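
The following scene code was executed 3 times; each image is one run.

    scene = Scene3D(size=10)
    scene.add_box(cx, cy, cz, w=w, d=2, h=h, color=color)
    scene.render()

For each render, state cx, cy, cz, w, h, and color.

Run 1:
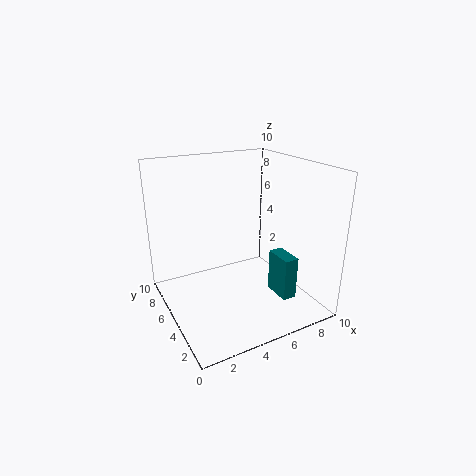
cx = 7
cy = 2
cz = 1
w = 1
h = 3
color = 'teal'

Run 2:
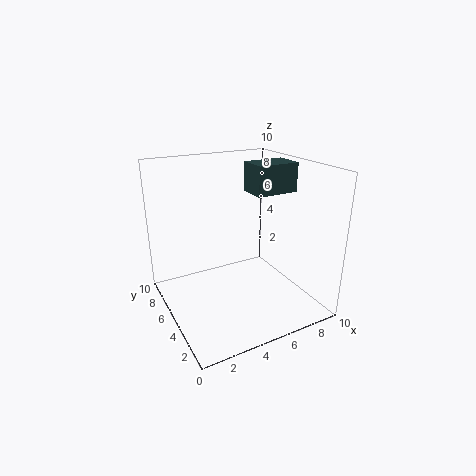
cx = 6
cy = 4
cz = 8
w = 3
h = 2
color = 'darkslategray'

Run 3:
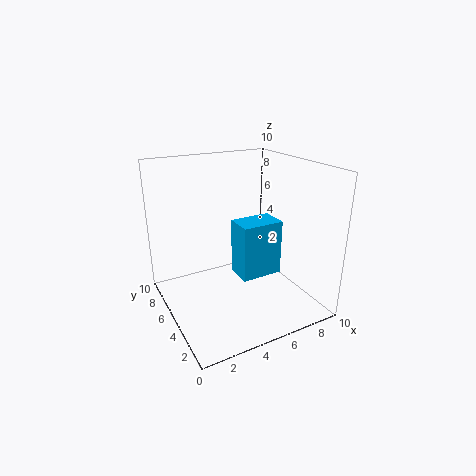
cx = 5
cy = 4
cz = 2
w = 3
h = 4
color = 'deepskyblue'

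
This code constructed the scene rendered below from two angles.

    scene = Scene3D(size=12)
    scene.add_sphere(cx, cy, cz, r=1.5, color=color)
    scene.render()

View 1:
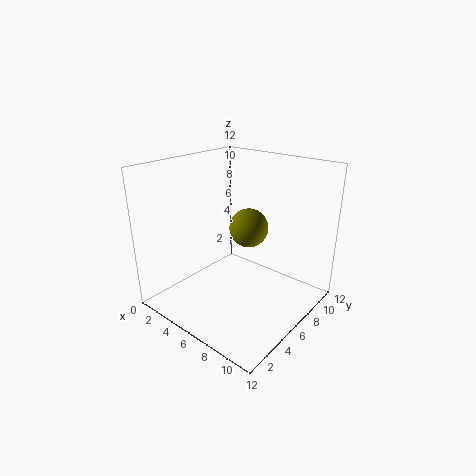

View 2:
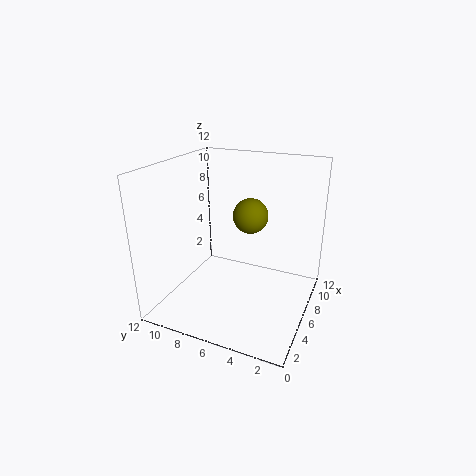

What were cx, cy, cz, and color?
cx = 7.5; cy = 5.5; cz = 7.5; color = 'olive'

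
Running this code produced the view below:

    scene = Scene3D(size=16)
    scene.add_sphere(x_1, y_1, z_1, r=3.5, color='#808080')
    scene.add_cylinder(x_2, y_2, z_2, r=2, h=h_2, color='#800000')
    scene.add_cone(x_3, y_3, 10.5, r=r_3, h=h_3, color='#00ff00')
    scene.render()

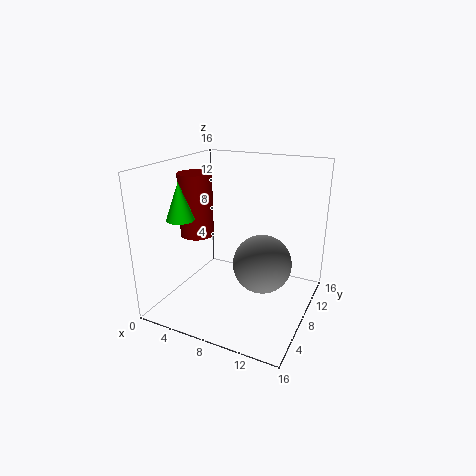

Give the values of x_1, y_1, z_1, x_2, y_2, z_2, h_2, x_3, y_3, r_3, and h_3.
x_1 = 10, y_1 = 10.5, z_1 = 4, x_2 = 2, y_2 = 9, z_2 = 7, h_2 = 7.5, x_3 = 3, y_3 = 4.5, r_3 = 1.5, h_3 = 4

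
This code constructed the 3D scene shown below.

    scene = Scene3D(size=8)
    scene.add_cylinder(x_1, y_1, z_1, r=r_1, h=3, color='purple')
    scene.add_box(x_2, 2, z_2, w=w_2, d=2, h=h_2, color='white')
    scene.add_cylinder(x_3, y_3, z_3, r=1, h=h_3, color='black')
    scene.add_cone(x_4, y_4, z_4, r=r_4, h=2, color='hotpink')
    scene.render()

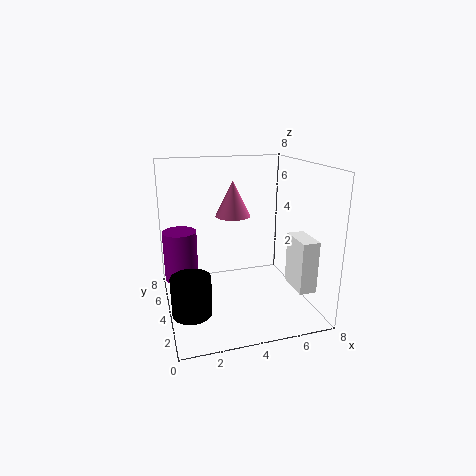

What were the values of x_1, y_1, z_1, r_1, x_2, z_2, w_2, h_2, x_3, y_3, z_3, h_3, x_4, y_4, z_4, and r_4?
x_1 = 1; y_1 = 6; z_1 = 1; r_1 = 1; x_2 = 7; z_2 = 1; w_2 = 1; h_2 = 3; x_3 = 1; y_3 = 2; z_3 = 1; h_3 = 2; x_4 = 4; y_4 = 5; z_4 = 5; r_4 = 1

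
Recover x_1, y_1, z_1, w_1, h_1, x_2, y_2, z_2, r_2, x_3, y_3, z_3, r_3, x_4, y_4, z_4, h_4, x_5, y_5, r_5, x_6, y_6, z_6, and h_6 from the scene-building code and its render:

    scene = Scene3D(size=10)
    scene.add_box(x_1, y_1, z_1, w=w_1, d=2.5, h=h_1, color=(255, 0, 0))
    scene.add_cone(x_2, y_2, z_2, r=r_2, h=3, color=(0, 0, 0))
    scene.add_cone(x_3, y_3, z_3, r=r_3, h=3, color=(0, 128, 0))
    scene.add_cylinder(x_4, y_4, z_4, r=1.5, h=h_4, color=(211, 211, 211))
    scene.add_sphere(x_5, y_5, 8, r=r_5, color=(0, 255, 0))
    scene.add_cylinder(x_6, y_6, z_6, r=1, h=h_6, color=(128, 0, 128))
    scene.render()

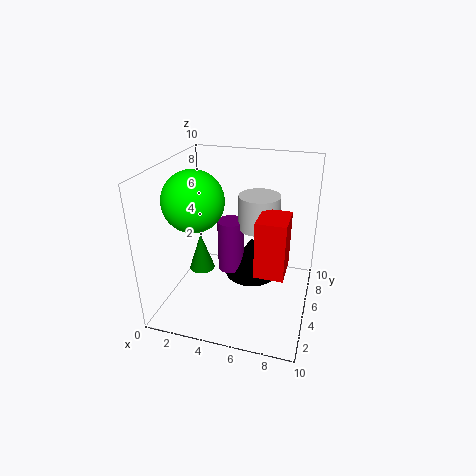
x_1 = 6.5; y_1 = 3.5; z_1 = 3; w_1 = 2; h_1 = 4; x_2 = 5.5; y_2 = 7; z_2 = 1; r_2 = 2; x_3 = 1.5; y_3 = 6.5; z_3 = 1; r_3 = 1; x_4 = 6; y_4 = 7; z_4 = 5; h_4 = 2.5; x_5 = 2.5; y_5 = 3.5; r_5 = 2; x_6 = 4; y_6 = 6.5; z_6 = 1.5; h_6 = 4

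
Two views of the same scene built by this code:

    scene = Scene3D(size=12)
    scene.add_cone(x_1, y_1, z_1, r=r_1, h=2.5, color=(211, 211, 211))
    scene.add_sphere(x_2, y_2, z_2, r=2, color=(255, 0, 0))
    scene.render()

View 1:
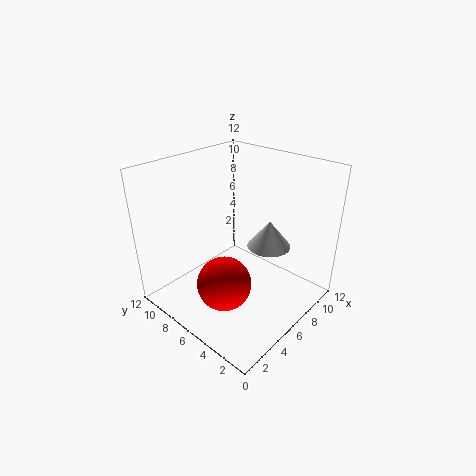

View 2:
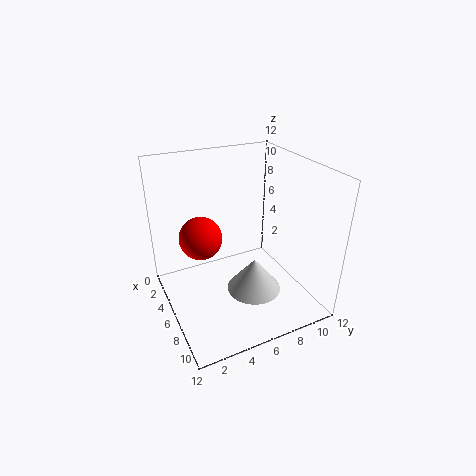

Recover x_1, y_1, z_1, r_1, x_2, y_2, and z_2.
x_1 = 9.75; y_1 = 5.5; z_1 = 3.75; r_1 = 2; x_2 = 2.25; y_2 = 4; z_2 = 4.5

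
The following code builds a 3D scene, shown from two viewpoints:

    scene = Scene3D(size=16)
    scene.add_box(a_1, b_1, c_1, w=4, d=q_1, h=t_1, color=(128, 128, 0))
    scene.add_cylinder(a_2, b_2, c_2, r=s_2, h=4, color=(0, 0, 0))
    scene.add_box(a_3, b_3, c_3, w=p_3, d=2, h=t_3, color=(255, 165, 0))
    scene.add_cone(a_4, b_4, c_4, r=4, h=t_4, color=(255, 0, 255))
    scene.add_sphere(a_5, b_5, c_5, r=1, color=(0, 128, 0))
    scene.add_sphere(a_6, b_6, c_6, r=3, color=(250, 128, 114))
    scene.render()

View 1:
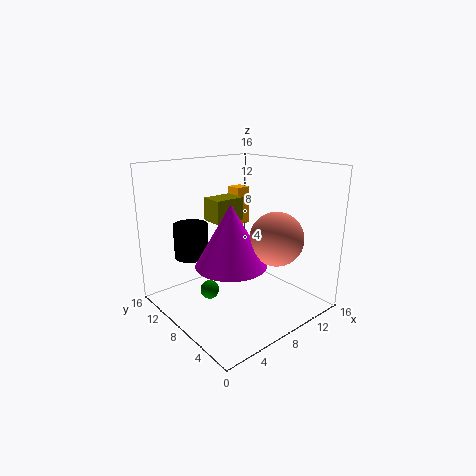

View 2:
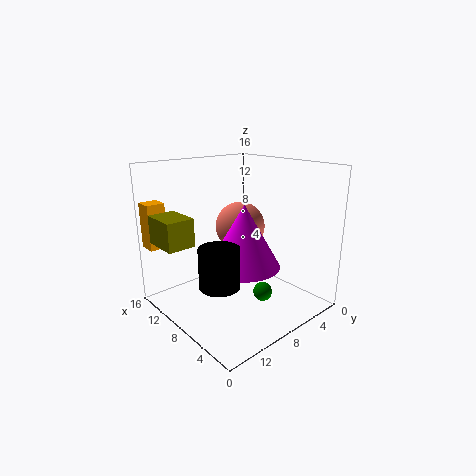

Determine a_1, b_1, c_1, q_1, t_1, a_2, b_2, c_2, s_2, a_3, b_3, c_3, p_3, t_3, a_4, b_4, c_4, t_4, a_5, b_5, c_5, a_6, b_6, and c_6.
a_1 = 9; b_1 = 13; c_1 = 8; q_1 = 3; t_1 = 3; a_2 = 5; b_2 = 13; c_2 = 5; s_2 = 2; a_3 = 13; b_3 = 14; c_3 = 7; p_3 = 2; t_3 = 5; a_4 = 7; b_4 = 8; c_4 = 5; t_4 = 7; a_5 = 4; b_5 = 8; c_5 = 3; a_6 = 11; b_6 = 5; c_6 = 8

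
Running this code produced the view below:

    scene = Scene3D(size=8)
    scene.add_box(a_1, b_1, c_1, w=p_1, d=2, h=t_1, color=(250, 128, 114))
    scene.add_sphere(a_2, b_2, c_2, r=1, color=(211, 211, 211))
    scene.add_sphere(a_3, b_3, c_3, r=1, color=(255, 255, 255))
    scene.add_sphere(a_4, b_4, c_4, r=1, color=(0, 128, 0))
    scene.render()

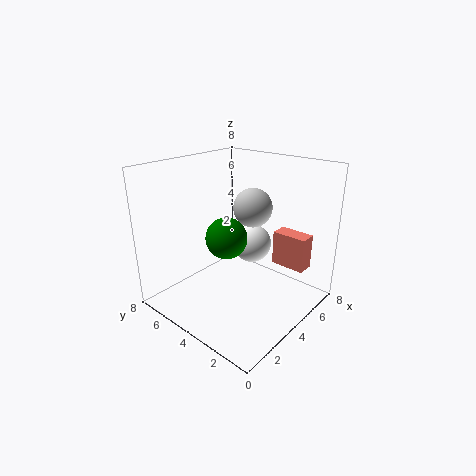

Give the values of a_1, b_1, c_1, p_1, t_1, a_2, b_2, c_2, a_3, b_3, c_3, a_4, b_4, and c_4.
a_1 = 6; b_1 = 1; c_1 = 2; p_1 = 1; t_1 = 2; a_2 = 4; b_2 = 3; c_2 = 6; a_3 = 4; b_3 = 3; c_3 = 4; a_4 = 2; b_4 = 3; c_4 = 5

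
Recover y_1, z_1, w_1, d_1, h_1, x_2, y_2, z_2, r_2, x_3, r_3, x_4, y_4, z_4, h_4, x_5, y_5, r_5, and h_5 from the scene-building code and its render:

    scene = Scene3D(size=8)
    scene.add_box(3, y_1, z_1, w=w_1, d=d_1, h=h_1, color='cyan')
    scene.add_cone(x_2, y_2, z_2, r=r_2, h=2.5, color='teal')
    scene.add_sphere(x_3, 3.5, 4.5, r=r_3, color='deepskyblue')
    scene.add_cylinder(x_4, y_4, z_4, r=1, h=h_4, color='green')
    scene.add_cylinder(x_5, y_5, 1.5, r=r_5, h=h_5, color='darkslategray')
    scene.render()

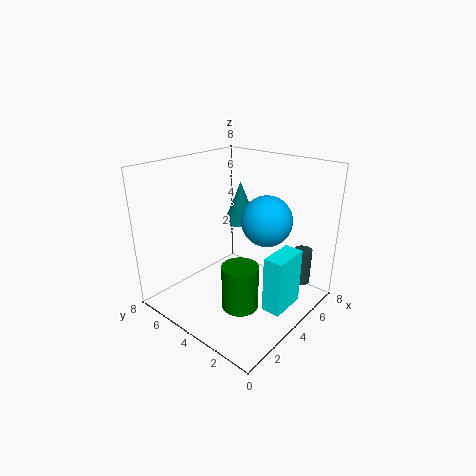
y_1 = 0.5, z_1 = 1, w_1 = 2, d_1 = 1, h_1 = 3, x_2 = 6, y_2 = 5.5, z_2 = 4, r_2 = 1, x_3 = 6, r_3 = 1.5, x_4 = 3, y_4 = 3, z_4 = 0.5, h_4 = 2.5, x_5 = 6, y_5 = 1, r_5 = 0.5, h_5 = 2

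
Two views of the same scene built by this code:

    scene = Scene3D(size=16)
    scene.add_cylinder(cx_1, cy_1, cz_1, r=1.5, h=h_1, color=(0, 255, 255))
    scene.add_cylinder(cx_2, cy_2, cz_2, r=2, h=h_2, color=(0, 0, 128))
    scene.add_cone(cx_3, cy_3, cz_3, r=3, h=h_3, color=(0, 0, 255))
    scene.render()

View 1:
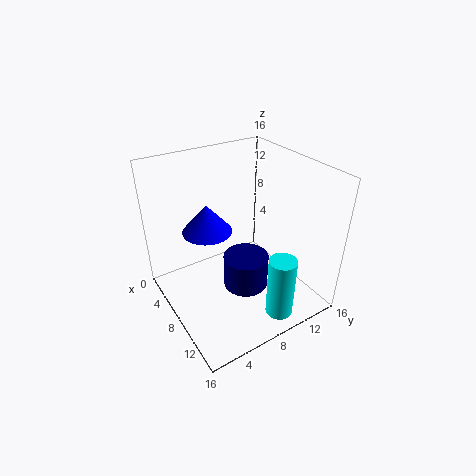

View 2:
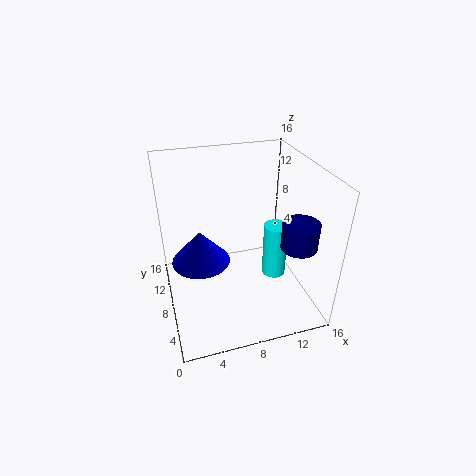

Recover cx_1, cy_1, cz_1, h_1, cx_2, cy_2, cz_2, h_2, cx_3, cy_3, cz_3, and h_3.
cx_1 = 13.5; cy_1 = 10; cz_1 = 0.5; h_1 = 7; cx_2 = 14; cy_2 = 5; cz_2 = 7.5; h_2 = 3; cx_3 = 3.5; cy_3 = 6.5; cz_3 = 7; h_3 = 3.5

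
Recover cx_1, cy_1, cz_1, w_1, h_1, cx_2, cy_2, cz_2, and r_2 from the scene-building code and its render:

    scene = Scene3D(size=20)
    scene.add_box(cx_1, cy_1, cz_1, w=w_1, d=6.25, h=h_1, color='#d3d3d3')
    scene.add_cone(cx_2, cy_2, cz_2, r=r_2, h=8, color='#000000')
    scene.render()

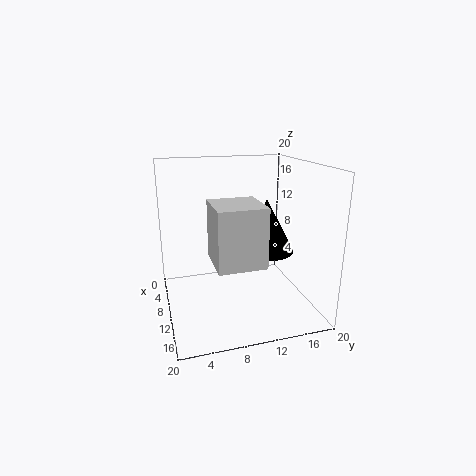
cx_1 = 10; cy_1 = 5.75; cz_1 = 8; w_1 = 6.5; h_1 = 7.75; cx_2 = 7.25; cy_2 = 15.25; cz_2 = 6.5; r_2 = 4.25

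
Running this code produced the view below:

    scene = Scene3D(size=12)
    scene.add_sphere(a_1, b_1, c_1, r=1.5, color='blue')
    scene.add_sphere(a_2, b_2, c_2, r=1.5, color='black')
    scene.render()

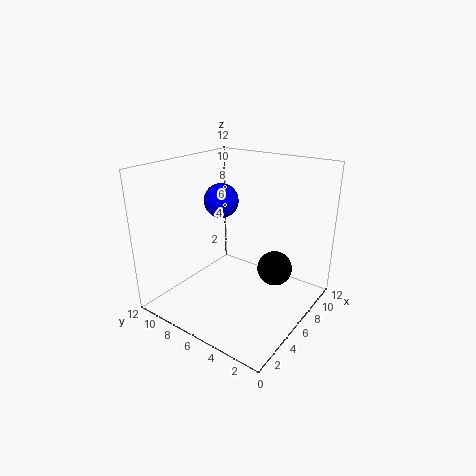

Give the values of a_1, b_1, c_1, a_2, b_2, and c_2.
a_1 = 7; b_1 = 8.5; c_1 = 8.5; a_2 = 8; b_2 = 3.5; c_2 = 3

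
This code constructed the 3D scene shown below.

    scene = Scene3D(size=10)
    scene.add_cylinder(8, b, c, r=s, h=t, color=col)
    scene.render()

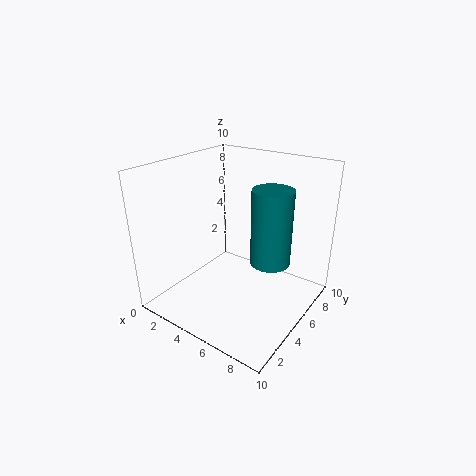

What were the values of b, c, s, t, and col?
b = 4.25, c = 4.5, s = 1.25, t = 4.75, col = 'teal'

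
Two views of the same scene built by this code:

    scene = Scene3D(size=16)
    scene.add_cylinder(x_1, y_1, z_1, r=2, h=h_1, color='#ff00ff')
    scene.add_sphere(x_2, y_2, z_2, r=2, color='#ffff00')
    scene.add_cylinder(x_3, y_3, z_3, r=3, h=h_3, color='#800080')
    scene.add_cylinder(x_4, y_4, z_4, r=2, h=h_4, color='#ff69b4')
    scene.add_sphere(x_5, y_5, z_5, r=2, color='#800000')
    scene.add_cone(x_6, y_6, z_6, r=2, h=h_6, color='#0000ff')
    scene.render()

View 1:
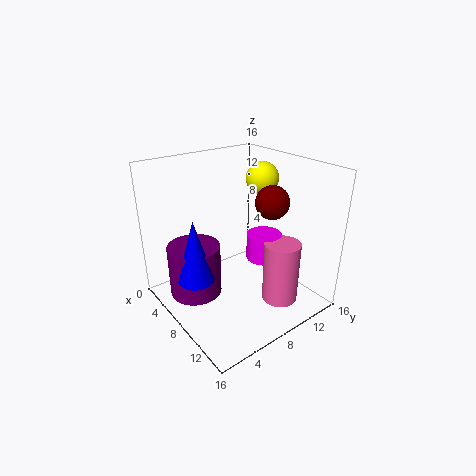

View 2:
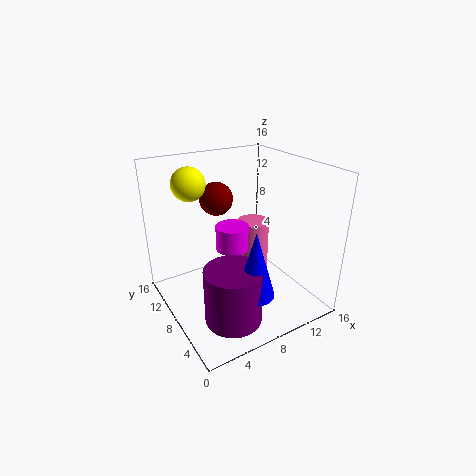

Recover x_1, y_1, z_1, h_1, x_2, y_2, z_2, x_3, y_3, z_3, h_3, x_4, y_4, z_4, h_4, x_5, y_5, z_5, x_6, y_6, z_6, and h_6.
x_1 = 9
y_1 = 11
z_1 = 5
h_1 = 3
x_2 = 5
y_2 = 14
z_2 = 13
x_3 = 5
y_3 = 4
z_3 = 1
h_3 = 6
x_4 = 12
y_4 = 11
z_4 = 1
h_4 = 7
x_5 = 8
y_5 = 13
z_5 = 11
x_6 = 7
y_6 = 3
z_6 = 4
h_6 = 7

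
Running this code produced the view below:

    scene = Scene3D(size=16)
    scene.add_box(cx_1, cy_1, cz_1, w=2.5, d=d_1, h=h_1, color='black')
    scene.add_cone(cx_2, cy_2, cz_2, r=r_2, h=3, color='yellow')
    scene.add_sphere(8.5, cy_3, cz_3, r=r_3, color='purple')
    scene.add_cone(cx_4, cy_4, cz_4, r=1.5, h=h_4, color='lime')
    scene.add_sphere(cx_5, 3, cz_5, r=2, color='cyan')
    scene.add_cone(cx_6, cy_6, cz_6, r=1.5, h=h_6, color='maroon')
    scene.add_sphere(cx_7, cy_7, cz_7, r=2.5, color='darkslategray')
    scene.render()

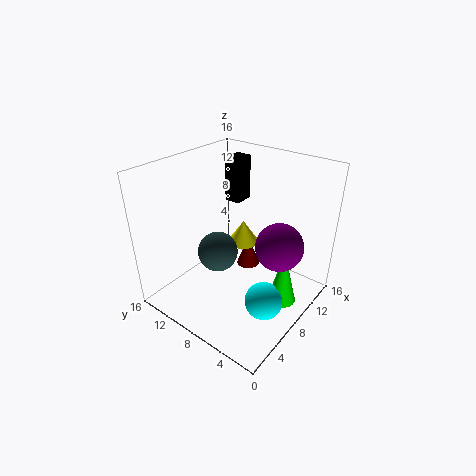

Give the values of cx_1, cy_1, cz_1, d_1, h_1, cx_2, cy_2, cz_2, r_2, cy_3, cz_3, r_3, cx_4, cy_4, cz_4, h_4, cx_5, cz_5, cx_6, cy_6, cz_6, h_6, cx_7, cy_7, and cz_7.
cx_1 = 12.5, cy_1 = 11.5, cz_1 = 9.5, d_1 = 2, h_1 = 5.5, cx_2 = 13, cy_2 = 11, cz_2 = 4, r_2 = 2, cy_3 = 3, cz_3 = 8.5, r_3 = 2.5, cx_4 = 8, cy_4 = 2, cz_4 = 2.5, h_4 = 6, cx_5 = 6, cz_5 = 3, cx_6 = 13.5, cy_6 = 10.5, cz_6 = 0.5, h_6 = 4, cx_7 = 9, cy_7 = 12, cz_7 = 4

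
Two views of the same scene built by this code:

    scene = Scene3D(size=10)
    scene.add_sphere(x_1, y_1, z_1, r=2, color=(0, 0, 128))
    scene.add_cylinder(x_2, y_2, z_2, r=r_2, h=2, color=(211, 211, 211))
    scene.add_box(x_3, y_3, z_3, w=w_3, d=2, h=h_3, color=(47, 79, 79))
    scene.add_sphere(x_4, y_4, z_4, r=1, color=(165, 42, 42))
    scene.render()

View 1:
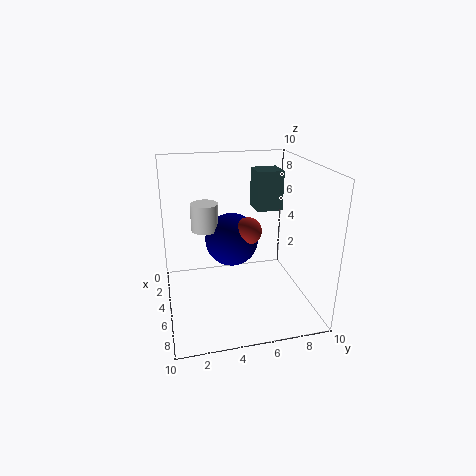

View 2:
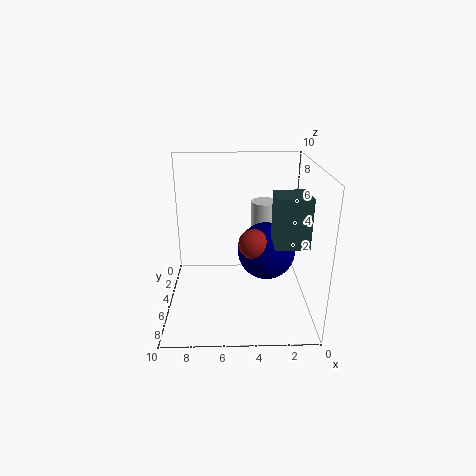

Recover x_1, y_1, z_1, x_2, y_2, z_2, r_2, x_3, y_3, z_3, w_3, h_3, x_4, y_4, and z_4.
x_1 = 3; y_1 = 5; z_1 = 4; x_2 = 3; y_2 = 3; z_2 = 5; r_2 = 1; x_3 = 1; y_3 = 7; z_3 = 6; w_3 = 2; h_3 = 3; x_4 = 4; y_4 = 6; z_4 = 5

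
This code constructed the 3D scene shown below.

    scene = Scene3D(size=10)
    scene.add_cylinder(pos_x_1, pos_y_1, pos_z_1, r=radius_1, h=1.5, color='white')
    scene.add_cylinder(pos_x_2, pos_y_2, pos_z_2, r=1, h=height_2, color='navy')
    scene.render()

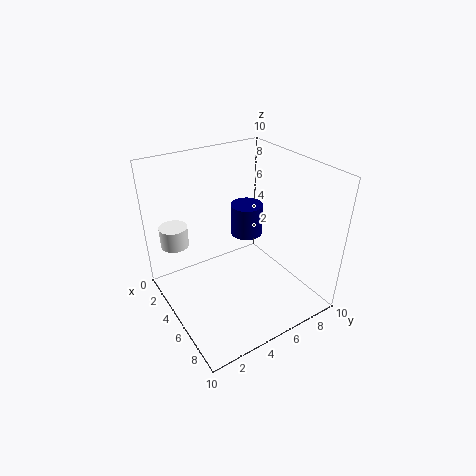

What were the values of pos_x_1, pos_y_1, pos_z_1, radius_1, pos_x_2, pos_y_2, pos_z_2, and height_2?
pos_x_1 = 2; pos_y_1 = 1.5; pos_z_1 = 4; radius_1 = 1; pos_x_2 = 6; pos_y_2 = 5; pos_z_2 = 6; height_2 = 2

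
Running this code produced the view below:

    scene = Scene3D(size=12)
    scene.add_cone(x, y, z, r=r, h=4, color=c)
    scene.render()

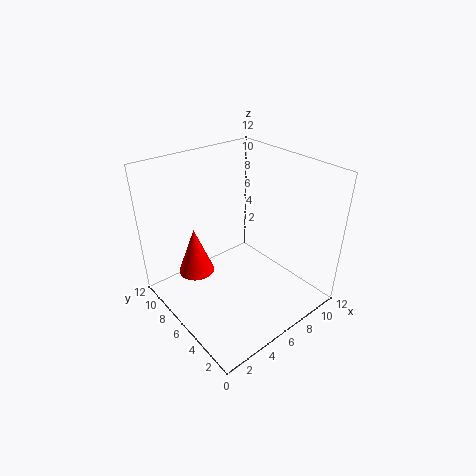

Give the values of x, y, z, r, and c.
x = 3; y = 8; z = 3; r = 1.5; c = 'red'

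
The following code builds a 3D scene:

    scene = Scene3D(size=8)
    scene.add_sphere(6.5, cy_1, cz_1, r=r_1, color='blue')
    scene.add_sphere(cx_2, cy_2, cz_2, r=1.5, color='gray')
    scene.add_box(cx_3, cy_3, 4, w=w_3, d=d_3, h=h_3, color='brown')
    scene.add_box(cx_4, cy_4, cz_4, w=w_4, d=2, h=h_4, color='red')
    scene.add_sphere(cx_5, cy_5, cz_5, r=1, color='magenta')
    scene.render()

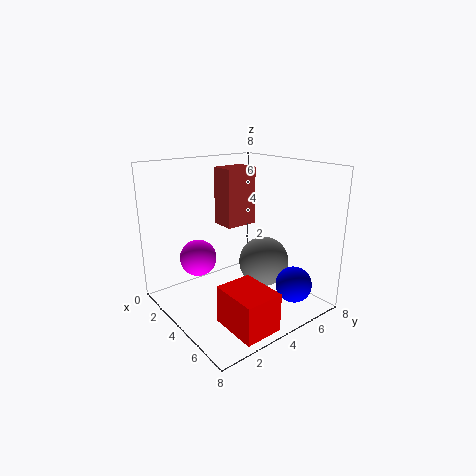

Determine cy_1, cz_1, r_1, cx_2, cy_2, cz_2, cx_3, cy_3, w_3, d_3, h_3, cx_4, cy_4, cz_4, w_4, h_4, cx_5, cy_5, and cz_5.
cy_1 = 6, cz_1 = 1.5, r_1 = 1, cx_2 = 4, cy_2 = 6, cz_2 = 2, cx_3 = 1, cy_3 = 4.5, w_3 = 1.5, d_3 = 2, h_3 = 3.5, cx_4 = 5.5, cy_4 = 1.5, cz_4 = 0.5, w_4 = 2.5, h_4 = 2, cx_5 = 3, cy_5 = 2, cz_5 = 3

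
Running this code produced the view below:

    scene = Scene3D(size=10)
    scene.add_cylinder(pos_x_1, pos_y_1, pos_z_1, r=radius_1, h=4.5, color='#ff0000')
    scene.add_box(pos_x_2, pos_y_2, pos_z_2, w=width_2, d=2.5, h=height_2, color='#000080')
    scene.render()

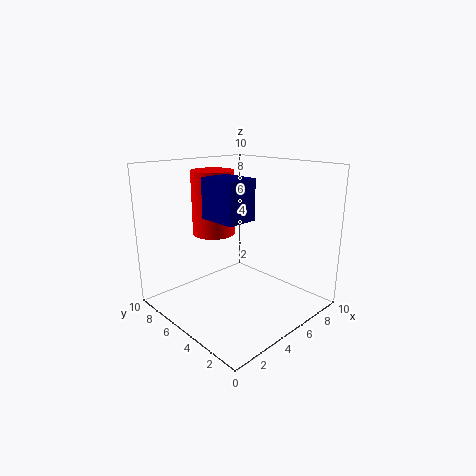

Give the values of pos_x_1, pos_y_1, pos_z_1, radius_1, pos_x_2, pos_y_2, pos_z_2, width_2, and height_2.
pos_x_1 = 4.5; pos_y_1 = 7; pos_z_1 = 5; radius_1 = 1.5; pos_x_2 = 2; pos_y_2 = 2.5; pos_z_2 = 7; width_2 = 2; height_2 = 2.5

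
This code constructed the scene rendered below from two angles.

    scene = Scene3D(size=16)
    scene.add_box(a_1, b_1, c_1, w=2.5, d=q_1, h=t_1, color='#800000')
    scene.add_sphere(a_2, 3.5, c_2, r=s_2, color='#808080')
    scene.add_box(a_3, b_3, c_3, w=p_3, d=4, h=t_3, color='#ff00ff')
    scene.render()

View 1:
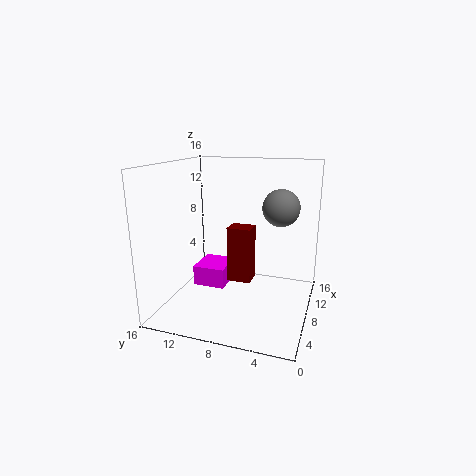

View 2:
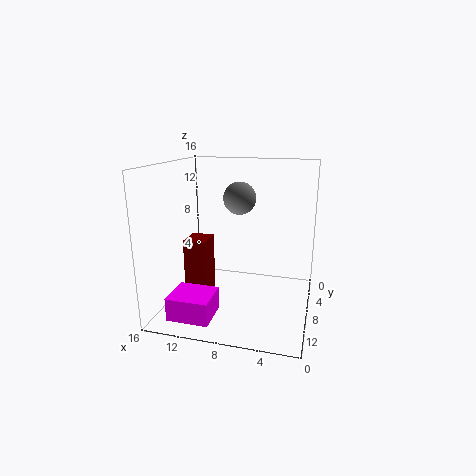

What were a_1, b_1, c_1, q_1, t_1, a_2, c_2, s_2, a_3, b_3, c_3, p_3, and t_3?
a_1 = 11, b_1 = 7.5, c_1 = 1, q_1 = 3, t_1 = 7, a_2 = 9, c_2 = 11.5, s_2 = 2, a_3 = 9.5, b_3 = 10.5, c_3 = 0.5, p_3 = 4.5, t_3 = 2.5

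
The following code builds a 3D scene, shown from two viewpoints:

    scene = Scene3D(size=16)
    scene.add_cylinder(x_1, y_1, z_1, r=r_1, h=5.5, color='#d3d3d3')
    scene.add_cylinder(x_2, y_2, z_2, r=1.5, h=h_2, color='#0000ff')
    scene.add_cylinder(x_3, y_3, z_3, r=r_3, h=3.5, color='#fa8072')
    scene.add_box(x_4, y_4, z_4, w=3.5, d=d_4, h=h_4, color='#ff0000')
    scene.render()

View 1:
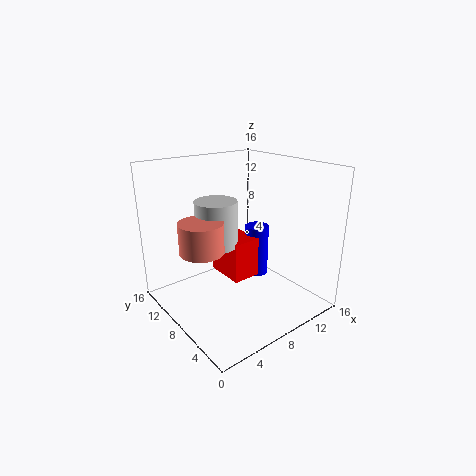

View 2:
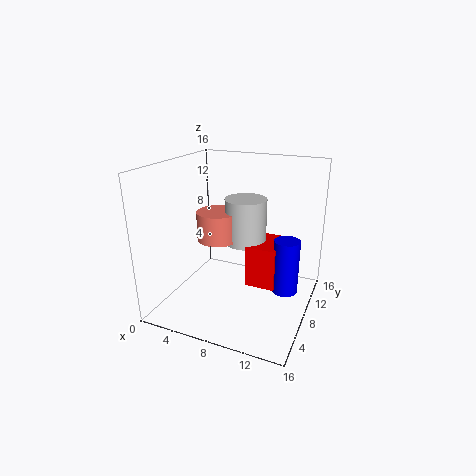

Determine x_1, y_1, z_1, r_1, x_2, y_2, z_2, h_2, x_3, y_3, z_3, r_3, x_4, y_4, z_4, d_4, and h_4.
x_1 = 7.5
y_1 = 11.5
z_1 = 6
r_1 = 2.5
x_2 = 13
y_2 = 10.5
z_2 = 1
h_2 = 6.5
x_3 = 4.5
y_3 = 10
z_3 = 6.5
r_3 = 2.5
x_4 = 8.5
y_4 = 9
z_4 = 1.5
d_4 = 5
h_4 = 5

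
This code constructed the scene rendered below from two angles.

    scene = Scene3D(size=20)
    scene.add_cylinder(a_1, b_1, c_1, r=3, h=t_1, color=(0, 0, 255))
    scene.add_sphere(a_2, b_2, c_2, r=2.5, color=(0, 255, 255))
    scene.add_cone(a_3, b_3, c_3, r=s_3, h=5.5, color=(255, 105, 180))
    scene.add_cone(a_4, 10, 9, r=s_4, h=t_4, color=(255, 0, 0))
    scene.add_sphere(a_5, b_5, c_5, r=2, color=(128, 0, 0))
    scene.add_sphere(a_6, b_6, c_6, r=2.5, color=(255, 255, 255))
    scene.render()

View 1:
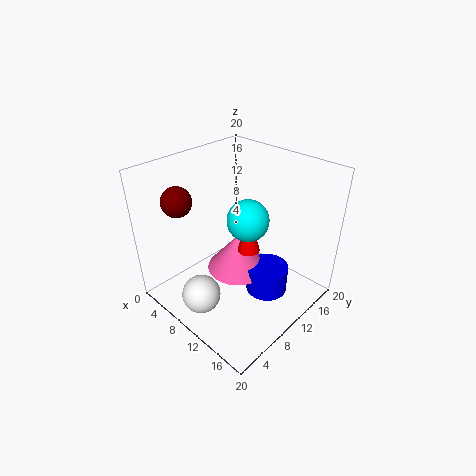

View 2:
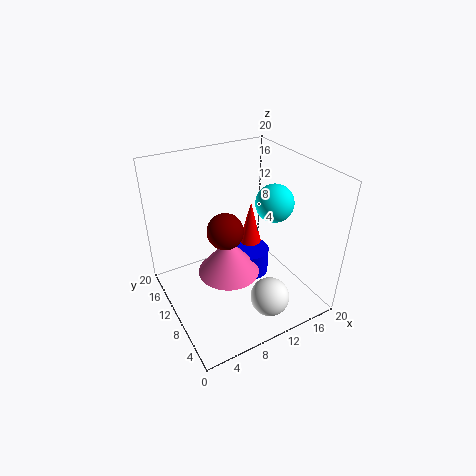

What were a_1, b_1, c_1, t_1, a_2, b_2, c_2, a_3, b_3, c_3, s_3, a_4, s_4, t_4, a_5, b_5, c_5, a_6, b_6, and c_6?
a_1 = 13.5
b_1 = 12.5
c_1 = 1.5
t_1 = 4
a_2 = 14
b_2 = 7.5
c_2 = 15.5
a_3 = 9
b_3 = 11
c_3 = 4
s_3 = 4.5
a_4 = 12
s_4 = 1.5
t_4 = 6
a_5 = 5
b_5 = 4
c_5 = 16
a_6 = 10.5
b_6 = 2.5
c_6 = 5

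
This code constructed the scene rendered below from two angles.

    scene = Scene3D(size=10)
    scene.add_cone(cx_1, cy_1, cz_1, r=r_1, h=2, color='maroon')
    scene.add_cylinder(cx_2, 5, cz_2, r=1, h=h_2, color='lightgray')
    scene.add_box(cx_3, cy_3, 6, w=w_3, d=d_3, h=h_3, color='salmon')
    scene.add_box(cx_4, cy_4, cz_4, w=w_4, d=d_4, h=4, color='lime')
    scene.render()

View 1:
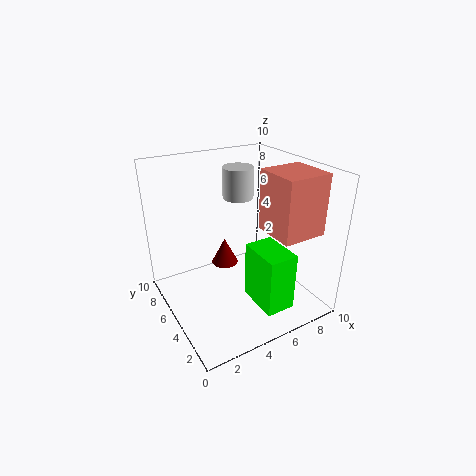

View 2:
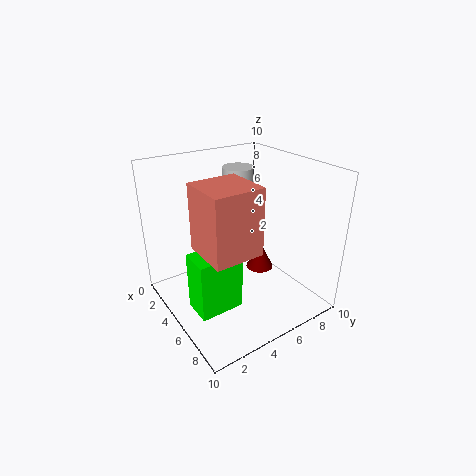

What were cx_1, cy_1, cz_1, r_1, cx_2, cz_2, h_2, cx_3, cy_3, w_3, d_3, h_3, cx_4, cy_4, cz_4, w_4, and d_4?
cx_1 = 5
cy_1 = 7
cz_1 = 2
r_1 = 1
cx_2 = 5
cz_2 = 8
h_2 = 2
cx_3 = 6
cy_3 = 1
w_3 = 3
d_3 = 3
h_3 = 4
cx_4 = 5
cy_4 = 1
cz_4 = 1
w_4 = 2
d_4 = 3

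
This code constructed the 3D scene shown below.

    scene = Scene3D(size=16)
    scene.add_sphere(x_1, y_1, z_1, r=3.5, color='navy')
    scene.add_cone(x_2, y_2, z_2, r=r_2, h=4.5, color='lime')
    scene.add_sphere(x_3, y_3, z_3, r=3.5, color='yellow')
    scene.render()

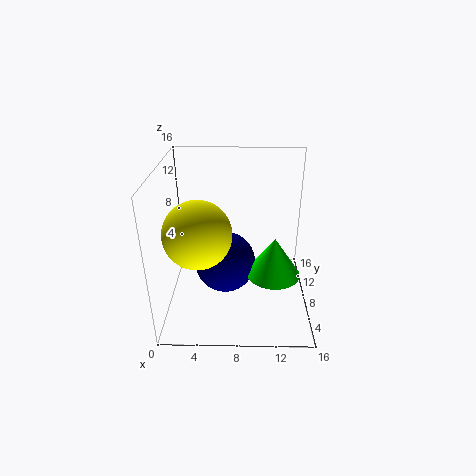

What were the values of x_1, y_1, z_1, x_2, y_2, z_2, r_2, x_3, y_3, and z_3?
x_1 = 6.5
y_1 = 8.5
z_1 = 4.5
x_2 = 12
y_2 = 7
z_2 = 4
r_2 = 3
x_3 = 4
y_3 = 5
z_3 = 10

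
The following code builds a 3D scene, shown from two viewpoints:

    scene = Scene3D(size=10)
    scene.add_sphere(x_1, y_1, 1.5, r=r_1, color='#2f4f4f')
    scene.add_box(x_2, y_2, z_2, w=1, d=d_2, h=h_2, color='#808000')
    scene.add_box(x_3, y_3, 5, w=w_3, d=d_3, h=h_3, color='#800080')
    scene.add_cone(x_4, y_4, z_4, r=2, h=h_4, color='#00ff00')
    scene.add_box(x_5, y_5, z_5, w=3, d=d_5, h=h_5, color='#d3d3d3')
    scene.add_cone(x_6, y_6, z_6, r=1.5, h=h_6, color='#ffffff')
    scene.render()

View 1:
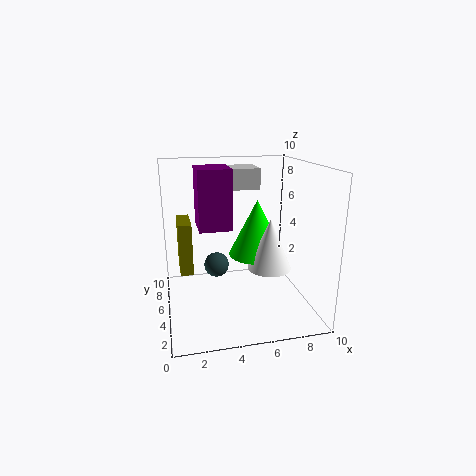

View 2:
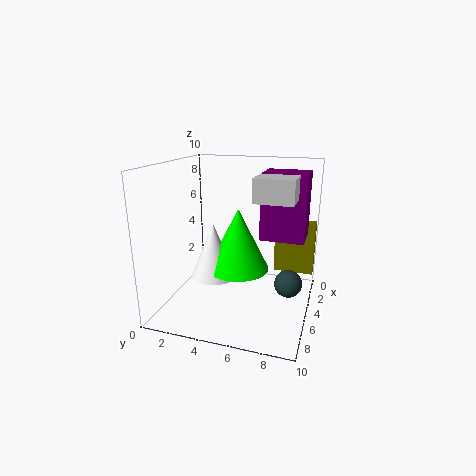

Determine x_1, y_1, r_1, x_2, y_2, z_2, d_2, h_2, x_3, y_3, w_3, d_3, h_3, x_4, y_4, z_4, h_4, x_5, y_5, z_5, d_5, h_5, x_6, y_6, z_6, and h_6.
x_1 = 4, y_1 = 8.5, r_1 = 1, x_2 = 1, y_2 = 7, z_2 = 1.5, d_2 = 3, h_2 = 4, x_3 = 2.5, y_3 = 6.5, w_3 = 2.5, d_3 = 3, h_3 = 4.5, x_4 = 6.5, y_4 = 5.5, z_4 = 3.5, h_4 = 4, x_5 = 4, y_5 = 6.5, z_5 = 8, d_5 = 2.5, h_5 = 1.5, x_6 = 7, y_6 = 4, z_6 = 3, h_6 = 3.5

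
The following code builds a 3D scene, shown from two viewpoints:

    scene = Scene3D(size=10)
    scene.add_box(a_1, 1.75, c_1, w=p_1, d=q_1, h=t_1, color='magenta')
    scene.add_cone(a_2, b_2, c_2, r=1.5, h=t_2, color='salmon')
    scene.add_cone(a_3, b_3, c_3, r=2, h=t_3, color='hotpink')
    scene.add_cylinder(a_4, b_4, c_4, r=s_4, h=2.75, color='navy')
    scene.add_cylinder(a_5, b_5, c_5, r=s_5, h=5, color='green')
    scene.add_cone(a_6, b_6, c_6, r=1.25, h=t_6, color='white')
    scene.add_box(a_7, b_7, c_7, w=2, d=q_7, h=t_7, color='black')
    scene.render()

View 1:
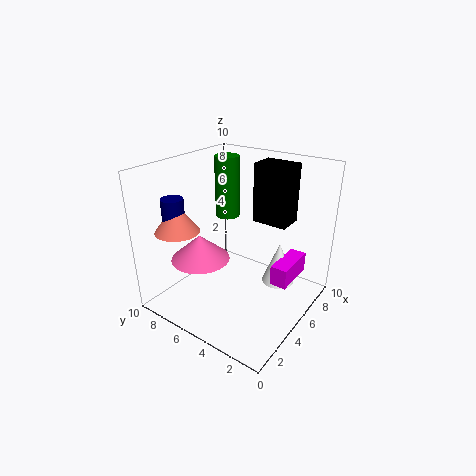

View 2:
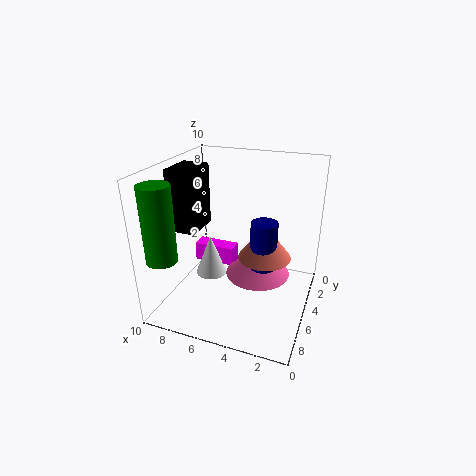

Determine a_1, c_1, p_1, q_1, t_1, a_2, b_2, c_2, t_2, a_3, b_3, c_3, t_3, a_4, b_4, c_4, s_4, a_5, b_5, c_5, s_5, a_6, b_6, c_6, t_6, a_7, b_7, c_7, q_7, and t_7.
a_1 = 6.25; c_1 = 1.25; p_1 = 3.25; q_1 = 1.25; t_1 = 1.5; a_2 = 2.25; b_2 = 8; c_2 = 5.75; t_2 = 2; a_3 = 3; b_3 = 6.75; c_3 = 3.75; t_3 = 1.75; a_4 = 2.25; b_4 = 8.25; c_4 = 5.25; s_4 = 0.75; a_5 = 8.75; b_5 = 8.75; c_5 = 4.5; s_5 = 1; a_6 = 8; b_6 = 3.25; c_6 = 0.5; t_6 = 3.25; a_7 = 8; b_7 = 3; c_7 = 5; q_7 = 2.75; t_7 = 4.5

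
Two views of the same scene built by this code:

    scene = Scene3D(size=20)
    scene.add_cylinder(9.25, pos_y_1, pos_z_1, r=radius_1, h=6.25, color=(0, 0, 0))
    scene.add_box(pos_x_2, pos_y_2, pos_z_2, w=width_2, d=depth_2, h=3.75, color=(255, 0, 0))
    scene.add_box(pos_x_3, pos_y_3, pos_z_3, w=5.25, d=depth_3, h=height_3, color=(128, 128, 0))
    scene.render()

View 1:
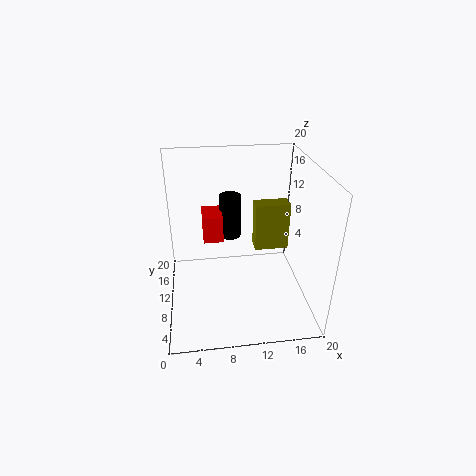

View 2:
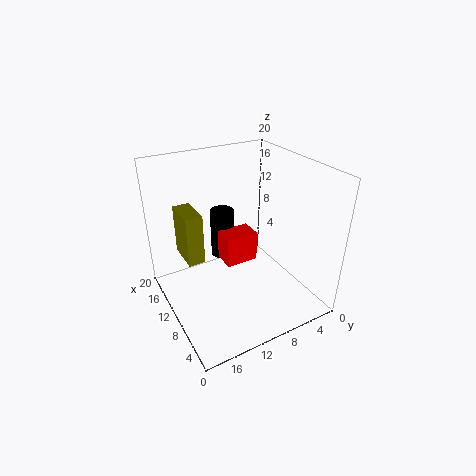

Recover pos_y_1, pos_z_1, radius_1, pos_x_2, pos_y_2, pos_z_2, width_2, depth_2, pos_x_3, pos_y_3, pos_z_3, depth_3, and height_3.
pos_y_1 = 12.75; pos_z_1 = 9; radius_1 = 1.5; pos_x_2 = 5.25; pos_y_2 = 10; pos_z_2 = 9.5; width_2 = 2.75; depth_2 = 4; pos_x_3 = 13.25; pos_y_3 = 13.75; pos_z_3 = 5.25; depth_3 = 2.5; height_3 = 7.5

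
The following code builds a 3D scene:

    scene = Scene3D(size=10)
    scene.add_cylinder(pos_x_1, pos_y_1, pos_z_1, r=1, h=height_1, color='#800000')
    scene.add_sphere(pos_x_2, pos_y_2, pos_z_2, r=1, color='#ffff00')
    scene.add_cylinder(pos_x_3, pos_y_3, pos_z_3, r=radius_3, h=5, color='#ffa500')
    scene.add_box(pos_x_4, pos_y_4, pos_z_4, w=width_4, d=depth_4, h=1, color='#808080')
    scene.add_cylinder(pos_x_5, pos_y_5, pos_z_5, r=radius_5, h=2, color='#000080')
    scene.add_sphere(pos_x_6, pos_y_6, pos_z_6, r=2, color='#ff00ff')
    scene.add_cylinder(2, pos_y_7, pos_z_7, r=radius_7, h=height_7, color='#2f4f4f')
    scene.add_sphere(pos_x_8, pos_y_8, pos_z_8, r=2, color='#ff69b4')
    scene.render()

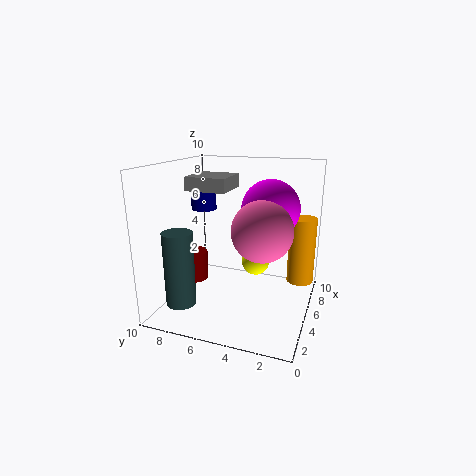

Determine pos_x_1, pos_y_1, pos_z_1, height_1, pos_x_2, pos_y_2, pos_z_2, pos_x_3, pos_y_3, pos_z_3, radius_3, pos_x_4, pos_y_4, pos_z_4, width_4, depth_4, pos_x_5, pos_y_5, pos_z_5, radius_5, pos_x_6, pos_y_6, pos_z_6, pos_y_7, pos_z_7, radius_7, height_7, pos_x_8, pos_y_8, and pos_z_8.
pos_x_1 = 4
pos_y_1 = 8
pos_z_1 = 2
height_1 = 2
pos_x_2 = 6
pos_y_2 = 4
pos_z_2 = 3
pos_x_3 = 8
pos_y_3 = 1
pos_z_3 = 1
radius_3 = 1
pos_x_4 = 5
pos_y_4 = 6
pos_z_4 = 8
width_4 = 3
depth_4 = 3
pos_x_5 = 8
pos_y_5 = 9
pos_z_5 = 6
radius_5 = 1
pos_x_6 = 6
pos_y_6 = 3
pos_z_6 = 7
pos_y_7 = 8
pos_z_7 = 1
radius_7 = 1
height_7 = 5
pos_x_8 = 4
pos_y_8 = 3
pos_z_8 = 6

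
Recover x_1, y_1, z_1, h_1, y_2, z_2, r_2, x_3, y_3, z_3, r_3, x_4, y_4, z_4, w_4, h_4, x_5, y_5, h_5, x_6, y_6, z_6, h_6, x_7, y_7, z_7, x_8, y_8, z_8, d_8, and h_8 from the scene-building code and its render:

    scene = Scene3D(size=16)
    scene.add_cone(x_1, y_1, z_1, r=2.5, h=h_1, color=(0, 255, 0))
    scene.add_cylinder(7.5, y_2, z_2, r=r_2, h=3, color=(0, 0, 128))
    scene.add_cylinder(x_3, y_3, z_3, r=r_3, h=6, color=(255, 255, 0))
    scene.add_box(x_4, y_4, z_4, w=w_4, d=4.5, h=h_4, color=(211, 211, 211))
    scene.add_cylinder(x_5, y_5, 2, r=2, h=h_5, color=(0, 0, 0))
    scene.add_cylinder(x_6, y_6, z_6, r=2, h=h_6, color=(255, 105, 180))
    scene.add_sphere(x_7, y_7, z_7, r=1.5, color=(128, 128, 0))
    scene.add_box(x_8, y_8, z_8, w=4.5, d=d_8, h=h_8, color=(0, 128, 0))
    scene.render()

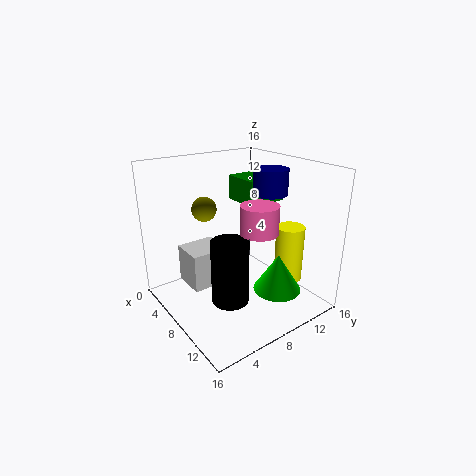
x_1 = 13
y_1 = 9.5
z_1 = 3.5
h_1 = 4
y_2 = 13
z_2 = 12
r_2 = 2
x_3 = 12.5
y_3 = 11.5
z_3 = 4
r_3 = 1.5
x_4 = 2
y_4 = 3.5
z_4 = 1.5
w_4 = 4
h_4 = 4.5
x_5 = 10
y_5 = 5.5
h_5 = 7
x_6 = 11
y_6 = 8.5
z_6 = 9.5
h_6 = 3
x_7 = 2.5
y_7 = 7
z_7 = 10
x_8 = 2
y_8 = 11
z_8 = 10.5
d_8 = 5
h_8 = 3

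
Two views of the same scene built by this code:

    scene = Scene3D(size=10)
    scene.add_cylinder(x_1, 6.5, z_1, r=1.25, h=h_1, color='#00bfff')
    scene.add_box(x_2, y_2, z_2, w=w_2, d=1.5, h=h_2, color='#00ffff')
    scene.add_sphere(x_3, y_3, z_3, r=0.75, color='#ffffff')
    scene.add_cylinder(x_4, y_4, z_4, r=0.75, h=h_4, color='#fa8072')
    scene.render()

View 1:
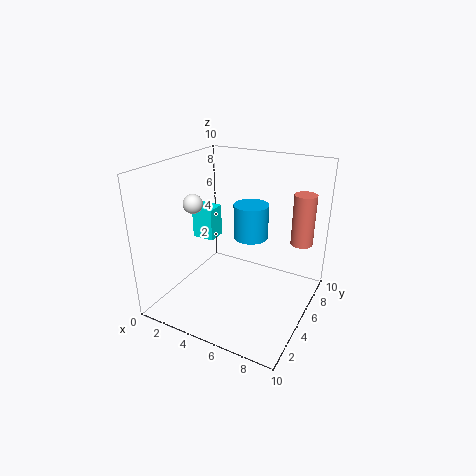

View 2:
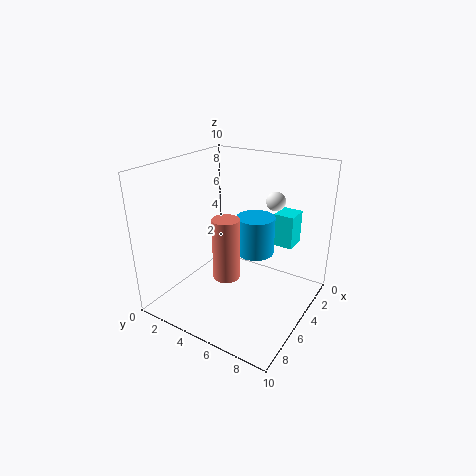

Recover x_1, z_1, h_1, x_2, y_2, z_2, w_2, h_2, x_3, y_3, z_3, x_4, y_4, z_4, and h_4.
x_1 = 5.25, z_1 = 4.5, h_1 = 2.5, x_2 = 0.25, y_2 = 6.25, z_2 = 3.5, w_2 = 1.75, h_2 = 2.5, x_3 = 0.75, y_3 = 5.75, z_3 = 6.5, x_4 = 9, y_4 = 6.75, z_4 = 4.75, h_4 = 3.5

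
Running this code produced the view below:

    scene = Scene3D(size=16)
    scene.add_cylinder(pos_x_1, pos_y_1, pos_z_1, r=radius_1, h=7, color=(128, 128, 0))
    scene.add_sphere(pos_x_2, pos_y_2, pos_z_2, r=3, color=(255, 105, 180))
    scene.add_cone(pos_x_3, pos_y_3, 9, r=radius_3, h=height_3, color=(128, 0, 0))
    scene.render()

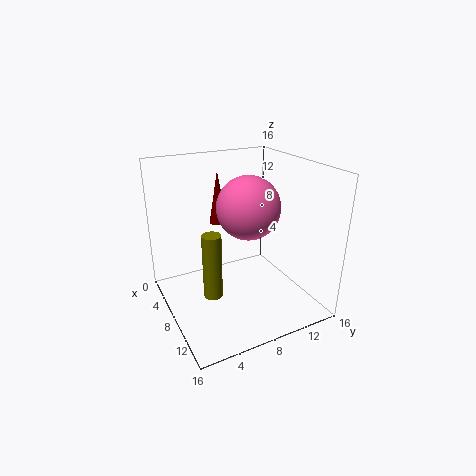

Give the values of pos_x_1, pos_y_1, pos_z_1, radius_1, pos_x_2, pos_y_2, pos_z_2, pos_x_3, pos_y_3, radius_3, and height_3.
pos_x_1 = 10; pos_y_1 = 4; pos_z_1 = 3; radius_1 = 1; pos_x_2 = 12; pos_y_2 = 7; pos_z_2 = 13; pos_x_3 = 5; pos_y_3 = 7; radius_3 = 1; height_3 = 6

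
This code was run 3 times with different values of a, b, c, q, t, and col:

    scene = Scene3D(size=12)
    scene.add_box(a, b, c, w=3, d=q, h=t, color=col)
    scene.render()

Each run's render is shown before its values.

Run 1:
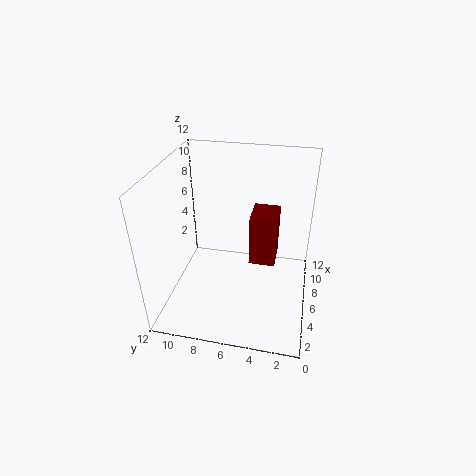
a = 8.5; b = 3; c = 1.5; q = 2.5; t = 5; col = 'maroon'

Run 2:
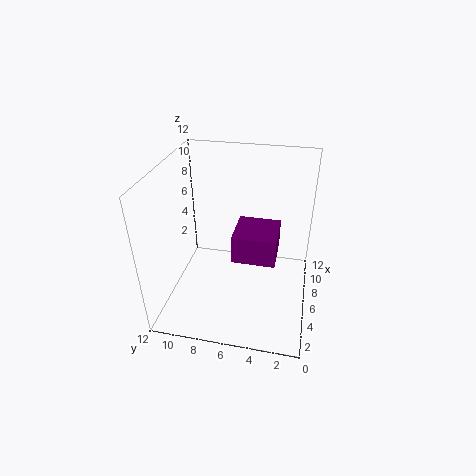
a = 1.5; b = 2.5; c = 7; q = 3; t = 2; col = 'purple'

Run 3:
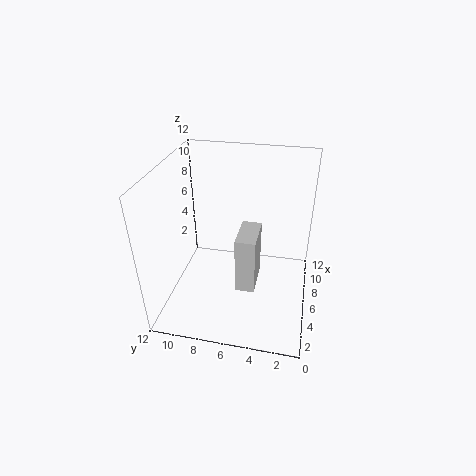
a = 2.5; b = 4; c = 3.5; q = 1.5; t = 4.5; col = 'lightgray'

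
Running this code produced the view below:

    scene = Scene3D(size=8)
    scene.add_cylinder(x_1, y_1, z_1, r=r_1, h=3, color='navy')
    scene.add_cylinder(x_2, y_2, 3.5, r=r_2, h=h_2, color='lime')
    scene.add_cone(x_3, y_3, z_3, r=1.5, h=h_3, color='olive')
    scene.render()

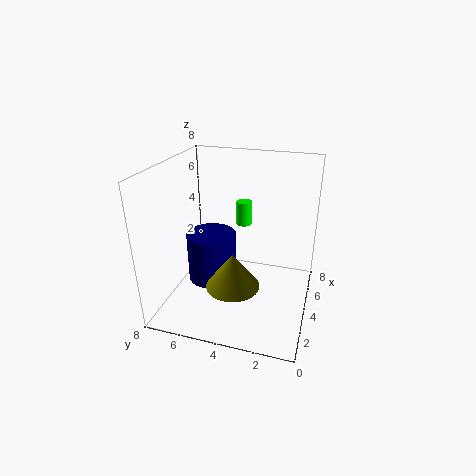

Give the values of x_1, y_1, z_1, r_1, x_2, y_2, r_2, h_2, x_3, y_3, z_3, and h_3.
x_1 = 5, y_1 = 6, z_1 = 0.5, r_1 = 1.5, x_2 = 7, y_2 = 4.5, r_2 = 0.5, h_2 = 1.5, x_3 = 3, y_3 = 4, z_3 = 1.5, h_3 = 2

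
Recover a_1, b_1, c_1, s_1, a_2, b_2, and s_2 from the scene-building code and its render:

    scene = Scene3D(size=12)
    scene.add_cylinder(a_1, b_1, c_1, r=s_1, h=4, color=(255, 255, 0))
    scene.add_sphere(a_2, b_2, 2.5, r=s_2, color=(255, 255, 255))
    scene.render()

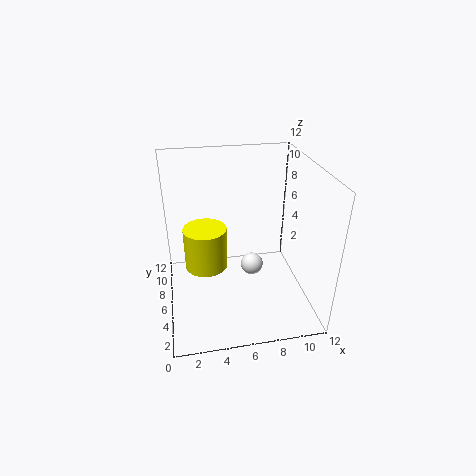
a_1 = 3.5
b_1 = 9
c_1 = 1.5
s_1 = 2
a_2 = 7.5
b_2 = 7
s_2 = 1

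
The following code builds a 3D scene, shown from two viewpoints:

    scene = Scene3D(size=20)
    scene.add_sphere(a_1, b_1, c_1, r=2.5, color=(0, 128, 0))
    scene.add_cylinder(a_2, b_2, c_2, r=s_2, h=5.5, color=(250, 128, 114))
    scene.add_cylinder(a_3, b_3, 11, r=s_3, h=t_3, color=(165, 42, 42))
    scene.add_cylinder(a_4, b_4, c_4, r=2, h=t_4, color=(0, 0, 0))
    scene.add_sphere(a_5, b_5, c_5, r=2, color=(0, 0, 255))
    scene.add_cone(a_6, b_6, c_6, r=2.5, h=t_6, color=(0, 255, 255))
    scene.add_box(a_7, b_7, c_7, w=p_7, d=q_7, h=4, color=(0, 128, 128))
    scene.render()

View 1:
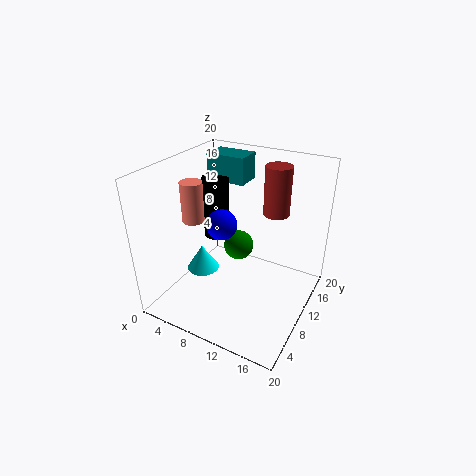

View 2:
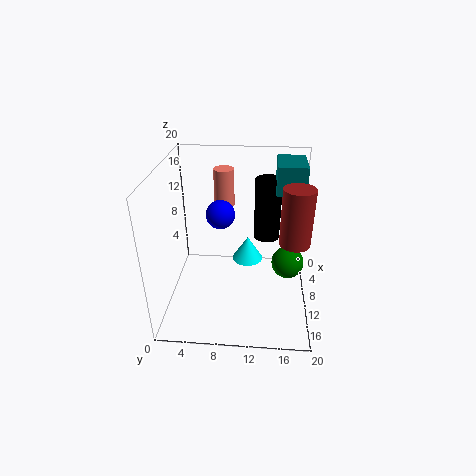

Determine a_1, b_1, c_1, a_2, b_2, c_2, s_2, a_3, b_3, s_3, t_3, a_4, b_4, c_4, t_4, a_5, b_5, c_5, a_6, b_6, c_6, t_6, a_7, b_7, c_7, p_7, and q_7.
a_1 = 6
b_1 = 17.5
c_1 = 3.5
a_2 = 4.5
b_2 = 7.5
c_2 = 12.5
s_2 = 1.5
a_3 = 12.5
b_3 = 17.5
s_3 = 2
t_3 = 7.5
a_4 = 4
b_4 = 14
c_4 = 7
t_4 = 9.5
a_5 = 9
b_5 = 7.5
c_5 = 13
a_6 = 3
b_6 = 11
c_6 = 2
t_6 = 4
a_7 = 2
b_7 = 15
c_7 = 15.5
p_7 = 6
q_7 = 4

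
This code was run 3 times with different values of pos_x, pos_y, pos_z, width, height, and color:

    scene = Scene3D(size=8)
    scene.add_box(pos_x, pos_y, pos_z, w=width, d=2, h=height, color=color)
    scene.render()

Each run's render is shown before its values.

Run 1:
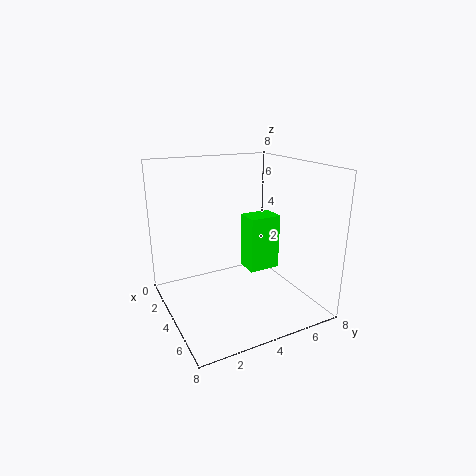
pos_x = 1.5; pos_y = 5.5; pos_z = 1; width = 1.5; height = 3.5; color = 'lime'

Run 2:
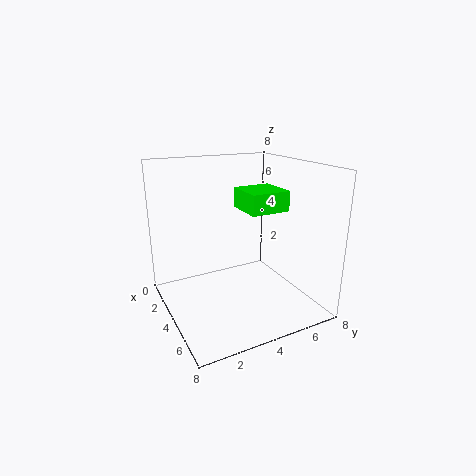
pos_x = 4.5; pos_y = 3.5; pos_z = 6; width = 2; height = 1; color = 'lime'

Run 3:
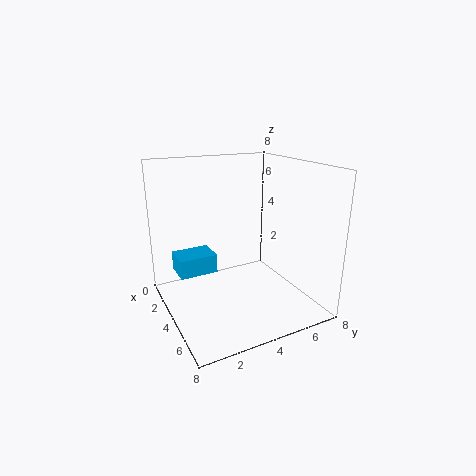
pos_x = 3; pos_y = 0.5; pos_z = 2.5; width = 1.5; height = 1; color = 'deepskyblue'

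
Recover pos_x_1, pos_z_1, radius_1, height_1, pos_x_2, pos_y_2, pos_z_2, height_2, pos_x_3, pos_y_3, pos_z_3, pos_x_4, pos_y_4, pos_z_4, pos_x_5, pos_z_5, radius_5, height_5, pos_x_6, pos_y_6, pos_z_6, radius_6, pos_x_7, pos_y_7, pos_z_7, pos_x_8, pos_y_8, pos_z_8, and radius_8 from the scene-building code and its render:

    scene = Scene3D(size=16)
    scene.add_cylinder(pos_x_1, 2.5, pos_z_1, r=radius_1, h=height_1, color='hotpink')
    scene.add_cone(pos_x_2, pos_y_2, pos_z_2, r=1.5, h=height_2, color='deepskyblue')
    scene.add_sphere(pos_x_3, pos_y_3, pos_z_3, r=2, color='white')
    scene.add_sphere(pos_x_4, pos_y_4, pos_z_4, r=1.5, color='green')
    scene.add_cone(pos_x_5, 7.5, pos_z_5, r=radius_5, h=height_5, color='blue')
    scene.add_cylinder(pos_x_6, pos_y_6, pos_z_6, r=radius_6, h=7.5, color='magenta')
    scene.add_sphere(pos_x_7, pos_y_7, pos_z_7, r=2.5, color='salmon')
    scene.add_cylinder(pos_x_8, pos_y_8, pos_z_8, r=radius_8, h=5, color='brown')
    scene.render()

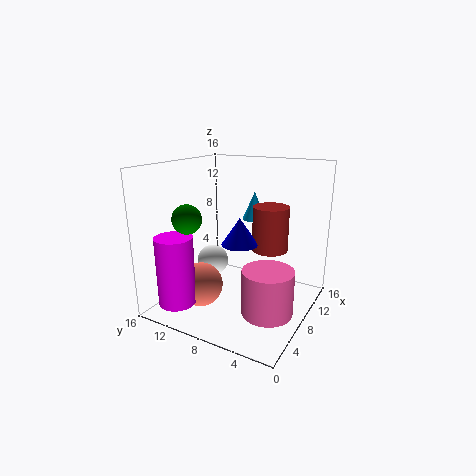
pos_x_1 = 4
pos_z_1 = 2.5
radius_1 = 2.5
height_1 = 4.5
pos_x_2 = 14
pos_y_2 = 9
pos_z_2 = 8.5
height_2 = 3.5
pos_x_3 = 11
pos_y_3 = 13.5
pos_z_3 = 3
pos_x_4 = 3
pos_y_4 = 11
pos_z_4 = 11
pos_x_5 = 7.5
pos_z_5 = 7.5
radius_5 = 2
height_5 = 3
pos_x_6 = 2.5
pos_y_6 = 12.5
pos_z_6 = 1.5
radius_6 = 2
pos_x_7 = 5.5
pos_y_7 = 11.5
pos_z_7 = 2.5
pos_x_8 = 10
pos_y_8 = 5
pos_z_8 = 6.5
radius_8 = 2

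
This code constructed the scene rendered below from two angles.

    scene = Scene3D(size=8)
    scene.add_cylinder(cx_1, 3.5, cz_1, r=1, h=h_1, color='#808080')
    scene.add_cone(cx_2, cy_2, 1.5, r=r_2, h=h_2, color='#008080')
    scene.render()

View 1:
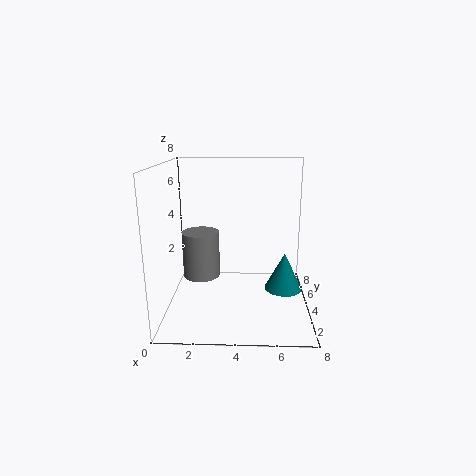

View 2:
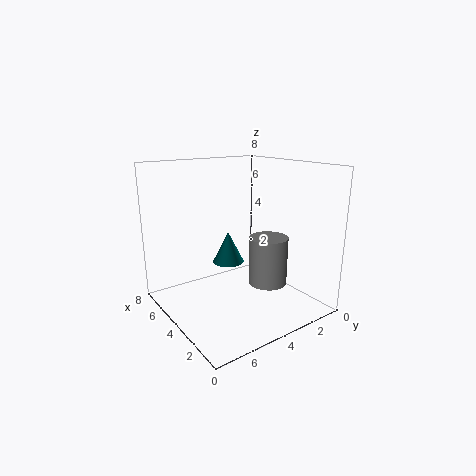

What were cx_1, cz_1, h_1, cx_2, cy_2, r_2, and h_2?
cx_1 = 2
cz_1 = 2
h_1 = 2.5
cx_2 = 6.5
cy_2 = 3
r_2 = 1
h_2 = 2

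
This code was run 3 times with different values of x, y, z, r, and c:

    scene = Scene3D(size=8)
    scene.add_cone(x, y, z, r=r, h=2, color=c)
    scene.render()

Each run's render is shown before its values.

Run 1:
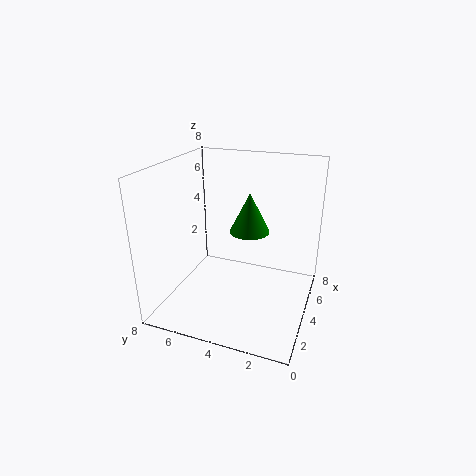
x = 3
y = 3
z = 5
r = 1
c = 'green'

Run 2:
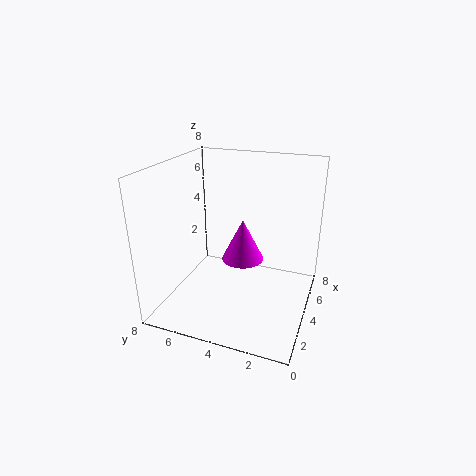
x = 2
y = 3
z = 4
r = 1
c = 'magenta'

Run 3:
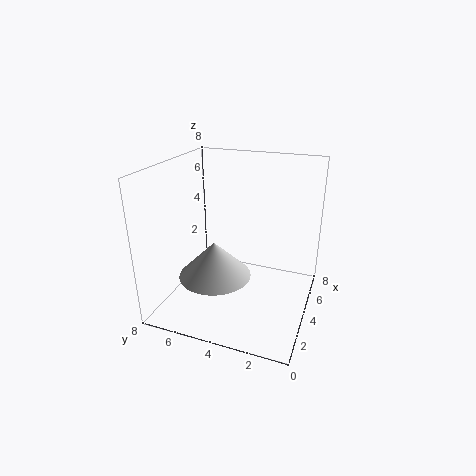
x = 3
y = 5
z = 2
r = 2
c = 'lightgray'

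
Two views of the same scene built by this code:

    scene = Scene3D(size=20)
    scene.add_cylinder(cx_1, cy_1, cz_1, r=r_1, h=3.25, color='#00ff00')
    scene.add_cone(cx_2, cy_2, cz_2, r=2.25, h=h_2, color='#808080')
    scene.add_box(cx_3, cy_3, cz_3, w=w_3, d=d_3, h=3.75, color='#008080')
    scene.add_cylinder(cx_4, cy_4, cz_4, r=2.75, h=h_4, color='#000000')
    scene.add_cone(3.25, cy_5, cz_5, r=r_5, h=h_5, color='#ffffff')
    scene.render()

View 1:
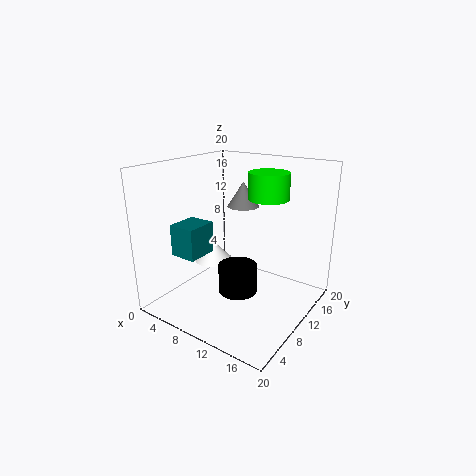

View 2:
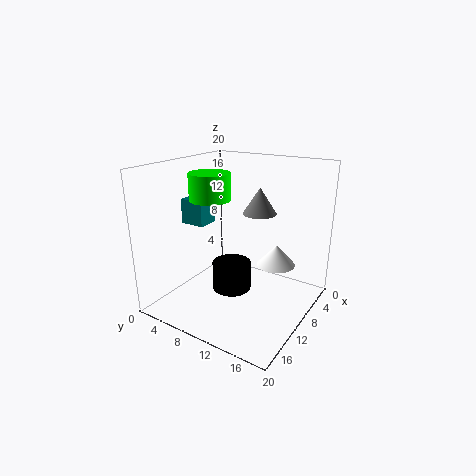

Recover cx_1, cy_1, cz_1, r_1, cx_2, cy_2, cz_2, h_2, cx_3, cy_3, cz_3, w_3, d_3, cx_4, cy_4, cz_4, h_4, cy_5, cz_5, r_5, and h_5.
cx_1 = 15, cy_1 = 9.25, cz_1 = 16.5, r_1 = 2.5, cx_2 = 9, cy_2 = 12.75, cz_2 = 13.75, h_2 = 3.5, cx_3 = 7.25, cy_3 = 0.25, cz_3 = 10.5, w_3 = 3.25, d_3 = 3.75, cx_4 = 10.5, cy_4 = 9.25, cz_4 = 2.25, h_4 = 4, cy_5 = 12.75, cz_5 = 3.75, r_5 = 3, h_5 = 3.25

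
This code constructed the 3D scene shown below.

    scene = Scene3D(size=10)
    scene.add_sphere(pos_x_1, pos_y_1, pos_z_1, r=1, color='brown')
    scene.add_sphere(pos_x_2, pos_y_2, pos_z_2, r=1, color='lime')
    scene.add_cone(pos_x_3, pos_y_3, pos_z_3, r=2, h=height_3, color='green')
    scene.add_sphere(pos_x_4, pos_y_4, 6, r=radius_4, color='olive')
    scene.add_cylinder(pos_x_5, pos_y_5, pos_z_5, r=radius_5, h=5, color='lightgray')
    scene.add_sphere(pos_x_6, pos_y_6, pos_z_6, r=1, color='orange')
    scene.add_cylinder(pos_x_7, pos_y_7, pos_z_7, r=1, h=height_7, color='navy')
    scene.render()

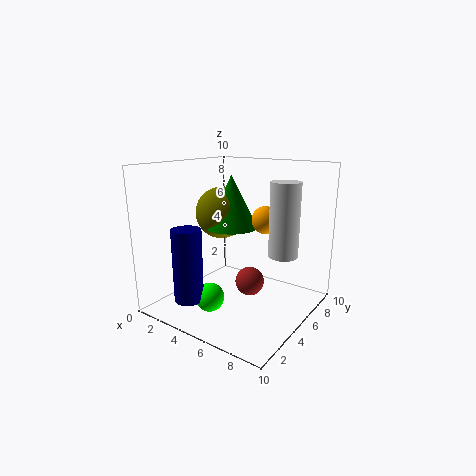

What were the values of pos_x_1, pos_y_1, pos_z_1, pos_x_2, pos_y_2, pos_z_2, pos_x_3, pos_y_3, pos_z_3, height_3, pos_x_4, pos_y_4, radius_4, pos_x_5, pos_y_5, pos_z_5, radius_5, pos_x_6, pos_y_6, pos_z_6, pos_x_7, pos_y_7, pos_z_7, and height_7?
pos_x_1 = 6
pos_y_1 = 5
pos_z_1 = 2
pos_x_2 = 4
pos_y_2 = 3
pos_z_2 = 1
pos_x_3 = 3
pos_y_3 = 7
pos_z_3 = 5
height_3 = 4
pos_x_4 = 2
pos_y_4 = 7
radius_4 = 2
pos_x_5 = 8
pos_y_5 = 6
pos_z_5 = 4
radius_5 = 1
pos_x_6 = 6
pos_y_6 = 7
pos_z_6 = 6
pos_x_7 = 3
pos_y_7 = 2
pos_z_7 = 1
height_7 = 5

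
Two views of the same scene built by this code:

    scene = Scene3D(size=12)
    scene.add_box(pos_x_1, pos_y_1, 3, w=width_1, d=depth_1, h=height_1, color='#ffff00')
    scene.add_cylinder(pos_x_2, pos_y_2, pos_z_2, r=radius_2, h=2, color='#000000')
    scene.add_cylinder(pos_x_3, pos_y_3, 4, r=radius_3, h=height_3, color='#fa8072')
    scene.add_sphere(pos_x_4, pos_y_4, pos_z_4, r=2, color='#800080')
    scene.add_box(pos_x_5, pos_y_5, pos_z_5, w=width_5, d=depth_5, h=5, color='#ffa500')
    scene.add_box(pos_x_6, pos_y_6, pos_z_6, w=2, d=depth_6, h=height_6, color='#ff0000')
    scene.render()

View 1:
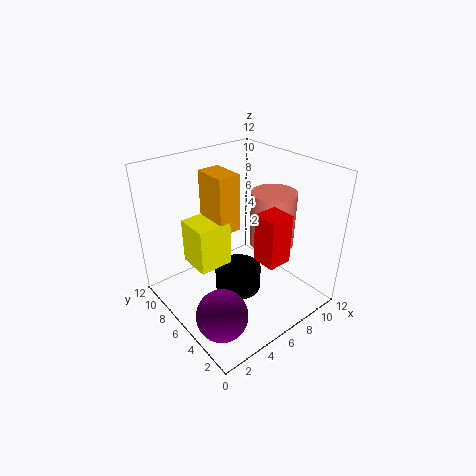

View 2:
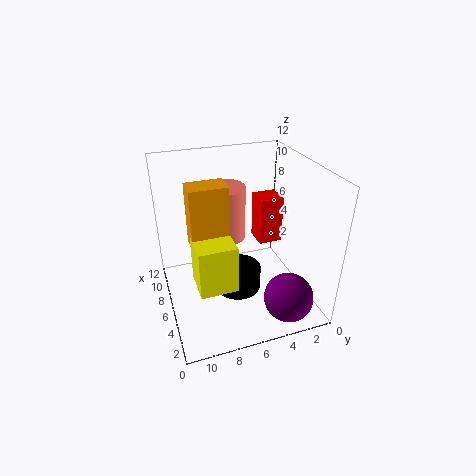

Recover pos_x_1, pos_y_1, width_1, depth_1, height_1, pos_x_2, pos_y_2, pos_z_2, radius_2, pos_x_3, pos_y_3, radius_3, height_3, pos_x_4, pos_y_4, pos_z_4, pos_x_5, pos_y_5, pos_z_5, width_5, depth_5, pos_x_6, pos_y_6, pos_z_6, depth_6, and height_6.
pos_x_1 = 3
pos_y_1 = 7
width_1 = 3
depth_1 = 3
height_1 = 4
pos_x_2 = 6
pos_y_2 = 6
pos_z_2 = 1
radius_2 = 2
pos_x_3 = 10
pos_y_3 = 6
radius_3 = 2
height_3 = 5
pos_x_4 = 2
pos_y_4 = 3
pos_z_4 = 2
pos_x_5 = 5
pos_y_5 = 7
pos_z_5 = 6
width_5 = 2
depth_5 = 3
pos_x_6 = 6
pos_y_6 = 2
pos_z_6 = 5
depth_6 = 2
height_6 = 4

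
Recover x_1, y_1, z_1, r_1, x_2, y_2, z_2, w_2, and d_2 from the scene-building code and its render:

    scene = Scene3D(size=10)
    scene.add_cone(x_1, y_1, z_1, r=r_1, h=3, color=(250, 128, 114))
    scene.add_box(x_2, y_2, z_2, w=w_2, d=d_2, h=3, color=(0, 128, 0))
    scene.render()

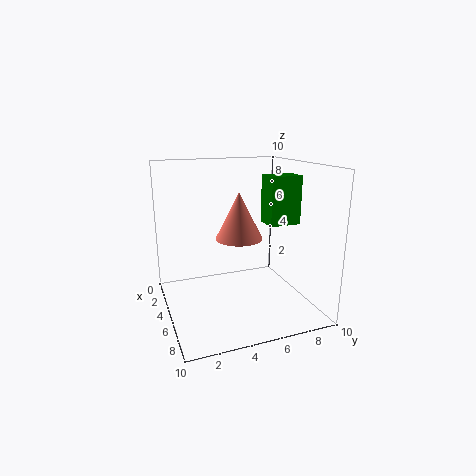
x_1 = 6.5; y_1 = 4.5; z_1 = 5.5; r_1 = 1.5; x_2 = 6.5; y_2 = 6; z_2 = 6.5; w_2 = 1.5; d_2 = 2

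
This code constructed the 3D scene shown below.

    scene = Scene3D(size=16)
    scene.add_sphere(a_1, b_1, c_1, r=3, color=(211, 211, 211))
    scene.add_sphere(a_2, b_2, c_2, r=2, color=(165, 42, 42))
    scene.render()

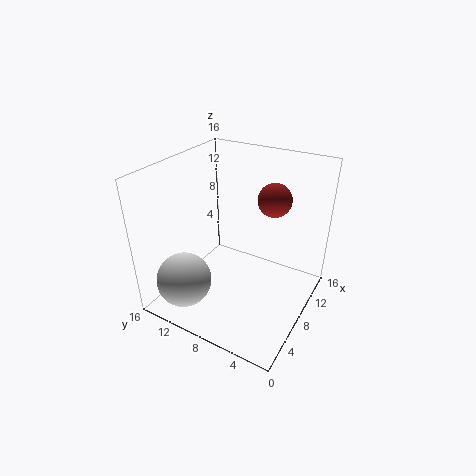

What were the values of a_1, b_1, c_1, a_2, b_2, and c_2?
a_1 = 3, b_1 = 12, c_1 = 4, a_2 = 13, b_2 = 6, c_2 = 11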